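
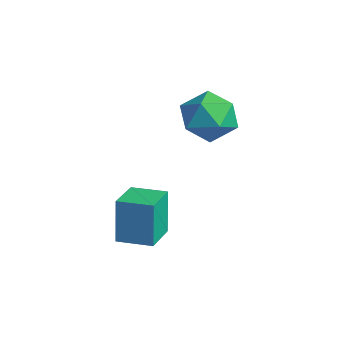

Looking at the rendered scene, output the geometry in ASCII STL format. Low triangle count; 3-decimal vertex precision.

solid 
facet normal -0.661 0.728 -0.181
outer loop
vertex -1.71 -2.602 -3.108
vertex -0.853 -1.808 -3.047
vertex -1.454 -2.758 -4.67
endloop
endfacet
facet normal -0.733 -0.679 -0.052
outer loop
vertex -0.587 -3.712 -4.433
vertex -1.71 -2.602 -3.108
vertex -1.454 -2.758 -4.67
endloop
endfacet
facet normal -0.661 0.728 -0.181
outer loop
vertex -1.454 -2.758 -4.67
vertex -0.853 -1.808 -3.047
vertex -0.597 -1.964 -4.609
endloop
endfacet
facet normal 0.161 -0.098 -0.982
outer loop
vertex -0.597 -1.964 -4.609
vertex -0.587 -3.712 -4.433
vertex -1.454 -2.758 -4.67
endloop
endfacet
facet normal -0.161 0.098 0.982
outer loop
vertex -1.71 -2.602 -3.108
vertex 0.014 -2.762 -2.81
vertex -0.853 -1.808 -3.047
endloop
endfacet
facet normal -0.733 -0.679 -0.052
outer loop
vertex -0.843 -3.556 -2.871
vertex -1.71 -2.602 -3.108
vertex -0.587 -3.712 -4.433
endloop
endfacet
facet normal -0.161 0.098 0.982
outer loop
vertex -0.843 -3.556 -2.871
vertex 0.014 -2.762 -2.81
vertex -1.71 -2.602 -3.108
endloop
endfacet
facet normal 0.733 0.679 0.052
outer loop
vertex -0.853 -1.808 -3.047
vertex 0.014 -2.762 -2.81
vertex -0.597 -1.964 -4.609
endloop
endfacet
facet normal 0.161 -0.098 -0.982
outer loop
vertex 0.27 -2.918 -4.372
vertex -0.587 -3.712 -4.433
vertex -0.597 -1.964 -4.609
endloop
endfacet
facet normal 0.733 0.679 0.052
outer loop
vertex -0.597 -1.964 -4.609
vertex 0.014 -2.762 -2.81
vertex 0.27 -2.918 -4.372
endloop
endfacet
facet normal 0.661 -0.728 0.181
outer loop
vertex 0.27 -2.918 -4.372
vertex -0.843 -3.556 -2.871
vertex -0.587 -3.712 -4.433
endloop
endfacet
facet normal 0.661 -0.728 0.181
outer loop
vertex 0.014 -2.762 -2.81
vertex -0.843 -3.556 -2.871
vertex 0.27 -2.918 -4.372
endloop
endfacet
facet normal -0.892 -0.104 0.440
outer loop
vertex -3.205 0.569 -1.324
vertex -2.871 -0.281 -0.847
vertex -2.757 0.64 -0.399
endloop
endfacet
facet normal -0.747 0.585 0.317
outer loop
vertex -3.205 0.569 -1.324
vertex -2.757 0.64 -0.399
vertex -2.532 1.326 -1.135
endloop
endfacet
facet normal -0.641 0.665 -0.384
outer loop
vertex -3.205 0.569 -1.324
vertex -2.532 1.326 -1.135
vertex -2.508 0.829 -2.037
endloop
endfacet
facet normal -0.720 0.028 -0.694
outer loop
vertex -3.205 0.569 -1.324
vertex -2.508 0.829 -2.037
vertex -2.718 -0.164 -1.859
endloop
endfacet
facet normal -0.875 -0.447 -0.184
outer loop
vertex -3.205 0.569 -1.324
vertex -2.718 -0.164 -1.859
vertex -2.871 -0.281 -0.847
endloop
endfacet
facet normal -0.137 0.745 0.653
outer loop
vertex -2.532 1.326 -1.135
vertex -2.757 0.64 -0.399
vertex -1.782 0.944 -0.541
endloop
endfacet
facet normal -0.372 -0.368 0.852
outer loop
vertex -2.757 0.64 -0.399
vertex -2.871 -0.281 -0.847
vertex -1.992 -0.049 -0.363
endloop
endfacet
facet normal -0.345 -0.925 -0.159
outer loop
vertex -2.871 -0.281 -0.847
vertex -2.718 -0.164 -1.859
vertex -1.968 -0.546 -1.265
endloop
endfacet
facet normal -0.094 -0.156 -0.983
outer loop
vertex -2.718 -0.164 -1.859
vertex -2.508 0.829 -2.037
vertex -1.743 0.14 -2.001
endloop
endfacet
facet normal 0.034 0.876 -0.482
outer loop
vertex -2.508 0.829 -2.037
vertex -2.532 1.326 -1.135
vertex -1.629 1.061 -1.553
endloop
endfacet
facet normal 0.720 -0.028 0.694
outer loop
vertex -1.295 0.211 -1.076
vertex -1.782 0.944 -0.541
vertex -1.992 -0.049 -0.363
endloop
endfacet
facet normal 0.641 -0.665 0.384
outer loop
vertex -1.295 0.211 -1.076
vertex -1.992 -0.049 -0.363
vertex -1.968 -0.546 -1.265
endloop
endfacet
facet normal 0.747 -0.585 -0.317
outer loop
vertex -1.295 0.211 -1.076
vertex -1.968 -0.546 -1.265
vertex -1.743 0.14 -2.001
endloop
endfacet
facet normal 0.892 0.104 -0.440
outer loop
vertex -1.295 0.211 -1.076
vertex -1.743 0.14 -2.001
vertex -1.629 1.061 -1.553
endloop
endfacet
facet normal 0.875 0.447 0.184
outer loop
vertex -1.295 0.211 -1.076
vertex -1.629 1.061 -1.553
vertex -1.782 0.944 -0.541
endloop
endfacet
facet normal 0.094 0.156 0.983
outer loop
vertex -1.992 -0.049 -0.363
vertex -1.782 0.944 -0.541
vertex -2.757 0.64 -0.399
endloop
endfacet
facet normal -0.034 -0.876 0.482
outer loop
vertex -1.968 -0.546 -1.265
vertex -1.992 -0.049 -0.363
vertex -2.871 -0.281 -0.847
endloop
endfacet
facet normal 0.137 -0.745 -0.653
outer loop
vertex -1.743 0.14 -2.001
vertex -1.968 -0.546 -1.265
vertex -2.718 -0.164 -1.859
endloop
endfacet
facet normal 0.372 0.368 -0.852
outer loop
vertex -1.629 1.061 -1.553
vertex -1.743 0.14 -2.001
vertex -2.508 0.829 -2.037
endloop
endfacet
facet normal 0.345 0.925 0.159
outer loop
vertex -1.782 0.944 -0.541
vertex -1.629 1.061 -1.553
vertex -2.532 1.326 -1.135
endloop
endfacet

endsolid


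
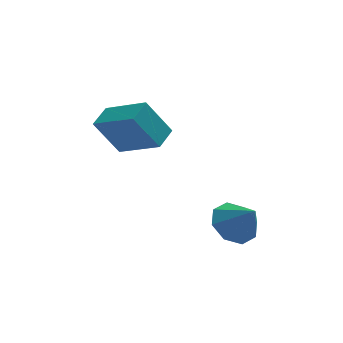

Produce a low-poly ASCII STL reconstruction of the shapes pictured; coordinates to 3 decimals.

solid 
facet normal -0.396 0.523 -0.755
outer loop
vertex -0.951 -0.948 -1.048
vertex -1.402 -1.557 -1.233
vertex -1.477 -0.938 -0.765
endloop
endfacet
facet normal 0.433 0.434 0.790
outer loop
vertex -0.951 -0.948 -1.048
vertex -1.477 -0.938 -0.765
vertex -0.958 -2.143 -0.387
endloop
endfacet
facet normal -0.395 0.523 -0.755
outer loop
vertex -1.477 -0.938 -0.765
vertex -1.402 -1.557 -1.233
vertex -1.959 -1.29 -0.757
endloop
endfacet
facet normal -0.155 0.234 0.960
outer loop
vertex -1.477 -0.938 -0.765
vertex -1.959 -1.29 -0.757
vertex -0.958 -2.143 -0.387
endloop
endfacet
facet normal -0.396 0.521 -0.756
outer loop
vertex -1.959 -1.29 -0.757
vertex -1.402 -1.557 -1.233
vertex -2.114 -1.799 -1.027
endloop
endfacet
facet normal -0.526 -0.268 0.807
outer loop
vertex -1.959 -1.29 -0.757
vertex -2.114 -1.799 -1.027
vertex -0.958 -2.143 -0.387
endloop
endfacet
facet normal -0.396 0.521 -0.756
outer loop
vertex -2.114 -1.799 -1.027
vertex -1.402 -1.557 -1.233
vertex -1.852 -2.167 -1.418
endloop
endfacet
facet normal -0.465 -0.779 0.421
outer loop
vertex -2.114 -1.799 -1.027
vertex -1.852 -2.167 -1.418
vertex -0.958 -2.143 -0.387
endloop
endfacet
facet normal -0.397 0.522 -0.755
outer loop
vertex -1.852 -2.167 -1.418
vertex -1.402 -1.557 -1.233
vertex -1.326 -2.177 -1.701
endloop
endfacet
facet normal -0.004 -1.000 0.027
outer loop
vertex -1.852 -2.167 -1.418
vertex -1.326 -2.177 -1.701
vertex -0.958 -2.143 -0.387
endloop
endfacet
facet normal -0.396 0.522 -0.756
outer loop
vertex -1.326 -2.177 -1.701
vertex -1.402 -1.557 -1.233
vertex -0.845 -1.824 -1.709
endloop
endfacet
facet normal 0.584 -0.799 -0.143
outer loop
vertex -1.326 -2.177 -1.701
vertex -0.845 -1.824 -1.709
vertex -0.958 -2.143 -0.387
endloop
endfacet
facet normal -0.396 0.522 -0.756
outer loop
vertex -0.845 -1.824 -1.709
vertex -1.402 -1.557 -1.233
vertex -0.689 -1.315 -1.439
endloop
endfacet
facet normal 0.955 -0.298 0.010
outer loop
vertex -0.845 -1.824 -1.709
vertex -0.689 -1.315 -1.439
vertex -0.958 -2.143 -0.387
endloop
endfacet
facet normal -0.396 0.522 -0.755
outer loop
vertex -0.689 -1.315 -1.439
vertex -1.402 -1.557 -1.233
vertex -0.951 -0.948 -1.048
endloop
endfacet
facet normal 0.892 0.214 0.397
outer loop
vertex -0.689 -1.315 -1.439
vertex -0.951 -0.948 -1.048
vertex -0.958 -2.143 -0.387
endloop
endfacet
facet normal -0.524 0.092 0.847
outer loop
vertex -3.586 0.127 3.014
vertex -4.553 1.142 2.306
vertex -4.069 -0.494 2.783
endloop
endfacet
facet normal 0.615 -0.646 0.451
outer loop
vertex -3.347 -0.622 1.614
vertex -3.586 0.127 3.014
vertex -4.069 -0.494 2.783
endloop
endfacet
facet normal -0.523 0.093 0.848
outer loop
vertex -4.069 -0.494 2.783
vertex -4.553 1.142 2.306
vertex -5.036 0.521 2.076
endloop
endfacet
facet normal -0.589 -0.757 -0.281
outer loop
vertex -5.036 0.521 2.076
vertex -3.347 -0.622 1.614
vertex -4.069 -0.494 2.783
endloop
endfacet
facet normal 0.589 0.757 0.281
outer loop
vertex -3.586 0.127 3.014
vertex -3.831 1.014 1.137
vertex -4.553 1.142 2.306
endloop
endfacet
facet normal 0.616 -0.646 0.451
outer loop
vertex -2.864 -0.001 1.844
vertex -3.586 0.127 3.014
vertex -3.347 -0.622 1.614
endloop
endfacet
facet normal 0.590 0.757 0.281
outer loop
vertex -2.864 -0.001 1.844
vertex -3.831 1.014 1.137
vertex -3.586 0.127 3.014
endloop
endfacet
facet normal -0.616 0.646 -0.451
outer loop
vertex -4.553 1.142 2.306
vertex -3.831 1.014 1.137
vertex -5.036 0.521 2.076
endloop
endfacet
facet normal -0.589 -0.757 -0.281
outer loop
vertex -4.314 0.393 0.906
vertex -3.347 -0.622 1.614
vertex -5.036 0.521 2.076
endloop
endfacet
facet normal -0.616 0.646 -0.451
outer loop
vertex -5.036 0.521 2.076
vertex -3.831 1.014 1.137
vertex -4.314 0.393 0.906
endloop
endfacet
facet normal 0.523 -0.093 -0.847
outer loop
vertex -4.314 0.393 0.906
vertex -2.864 -0.001 1.844
vertex -3.347 -0.622 1.614
endloop
endfacet
facet normal 0.523 -0.092 -0.847
outer loop
vertex -3.831 1.014 1.137
vertex -2.864 -0.001 1.844
vertex -4.314 0.393 0.906
endloop
endfacet

endsolid


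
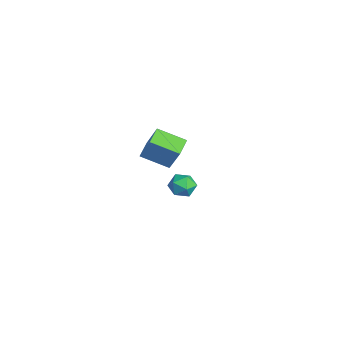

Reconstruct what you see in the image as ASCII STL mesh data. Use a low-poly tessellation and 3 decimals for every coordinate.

solid 
facet normal -0.786 0.554 0.275
outer loop
vertex -3.534 -2.561 -1.011
vertex -2.89 -1.361 -1.591
vertex -4.22 -2.855 -2.38
endloop
endfacet
facet normal -0.435 -0.810 0.392
outer loop
vertex -3.45 -3.399 -2.649
vertex -3.534 -2.561 -1.011
vertex -4.22 -2.855 -2.38
endloop
endfacet
facet normal -0.786 0.554 0.274
outer loop
vertex -4.22 -2.855 -2.38
vertex -2.89 -1.361 -1.591
vertex -3.576 -1.655 -2.961
endloop
endfacet
facet normal -0.440 -0.189 -0.878
outer loop
vertex -3.576 -1.655 -2.961
vertex -3.45 -3.399 -2.649
vertex -4.22 -2.855 -2.38
endloop
endfacet
facet normal 0.440 0.188 0.878
outer loop
vertex -3.534 -2.561 -1.011
vertex -2.12 -1.905 -1.86
vertex -2.89 -1.361 -1.591
endloop
endfacet
facet normal -0.436 -0.810 0.392
outer loop
vertex -2.764 -3.105 -1.279
vertex -3.534 -2.561 -1.011
vertex -3.45 -3.399 -2.649
endloop
endfacet
facet normal 0.439 0.189 0.878
outer loop
vertex -2.764 -3.105 -1.279
vertex -2.12 -1.905 -1.86
vertex -3.534 -2.561 -1.011
endloop
endfacet
facet normal 0.436 0.810 -0.392
outer loop
vertex -2.89 -1.361 -1.591
vertex -2.12 -1.905 -1.86
vertex -3.576 -1.655 -2.961
endloop
endfacet
facet normal -0.439 -0.189 -0.878
outer loop
vertex -2.806 -2.199 -3.229
vertex -3.45 -3.399 -2.649
vertex -3.576 -1.655 -2.961
endloop
endfacet
facet normal 0.436 0.810 -0.392
outer loop
vertex -3.576 -1.655 -2.961
vertex -2.12 -1.905 -1.86
vertex -2.806 -2.199 -3.229
endloop
endfacet
facet normal 0.786 -0.554 -0.274
outer loop
vertex -2.806 -2.199 -3.229
vertex -2.764 -3.105 -1.279
vertex -3.45 -3.399 -2.649
endloop
endfacet
facet normal 0.786 -0.555 -0.275
outer loop
vertex -2.12 -1.905 -1.86
vertex -2.764 -3.105 -1.279
vertex -2.806 -2.199 -3.229
endloop
endfacet
facet normal 0.010 0.793 0.609
outer loop
vertex 2.694 -2.553 -0.34
vertex 2.062 -2.669 -0.179
vertex 2.549 -2.946 0.174
endloop
endfacet
facet normal 0.658 0.497 0.566
outer loop
vertex 2.694 -2.553 -0.34
vertex 2.549 -2.946 0.174
vertex 3.035 -3.113 -0.245
endloop
endfacet
facet normal 0.857 0.501 -0.120
outer loop
vertex 2.694 -2.553 -0.34
vertex 3.035 -3.113 -0.245
vertex 2.848 -2.94 -0.856
endloop
endfacet
facet normal 0.332 0.800 -0.501
outer loop
vertex 2.694 -2.553 -0.34
vertex 2.848 -2.94 -0.856
vertex 2.246 -2.665 -0.816
endloop
endfacet
facet normal -0.192 0.980 -0.049
outer loop
vertex 2.694 -2.553 -0.34
vertex 2.246 -2.665 -0.816
vertex 2.062 -2.669 -0.179
endloop
endfacet
facet normal 0.606 -0.181 0.775
outer loop
vertex 3.035 -3.113 -0.245
vertex 2.549 -2.946 0.174
vertex 2.614 -3.575 -0.024
endloop
endfacet
facet normal -0.444 0.296 0.845
outer loop
vertex 2.549 -2.946 0.174
vertex 2.062 -2.669 -0.179
vertex 2.012 -3.3 0.016
endloop
endfacet
facet normal -0.771 0.598 -0.219
outer loop
vertex 2.062 -2.669 -0.179
vertex 2.246 -2.665 -0.816
vertex 1.825 -3.127 -0.595
endloop
endfacet
facet normal 0.077 0.307 -0.949
outer loop
vertex 2.246 -2.665 -0.816
vertex 2.848 -2.94 -0.856
vertex 2.311 -3.294 -1.014
endloop
endfacet
facet normal 0.926 -0.176 -0.333
outer loop
vertex 2.848 -2.94 -0.856
vertex 3.035 -3.113 -0.245
vertex 2.798 -3.571 -0.661
endloop
endfacet
facet normal -0.332 -0.800 0.501
outer loop
vertex 2.166 -3.687 -0.5
vertex 2.614 -3.575 -0.024
vertex 2.012 -3.3 0.016
endloop
endfacet
facet normal -0.857 -0.501 0.120
outer loop
vertex 2.166 -3.687 -0.5
vertex 2.012 -3.3 0.016
vertex 1.825 -3.127 -0.595
endloop
endfacet
facet normal -0.658 -0.497 -0.566
outer loop
vertex 2.166 -3.687 -0.5
vertex 1.825 -3.127 -0.595
vertex 2.311 -3.294 -1.014
endloop
endfacet
facet normal -0.010 -0.793 -0.609
outer loop
vertex 2.166 -3.687 -0.5
vertex 2.311 -3.294 -1.014
vertex 2.798 -3.571 -0.661
endloop
endfacet
facet normal 0.192 -0.980 0.049
outer loop
vertex 2.166 -3.687 -0.5
vertex 2.798 -3.571 -0.661
vertex 2.614 -3.575 -0.024
endloop
endfacet
facet normal -0.077 -0.307 0.949
outer loop
vertex 2.012 -3.3 0.016
vertex 2.614 -3.575 -0.024
vertex 2.549 -2.946 0.174
endloop
endfacet
facet normal -0.926 0.176 0.333
outer loop
vertex 1.825 -3.127 -0.595
vertex 2.012 -3.3 0.016
vertex 2.062 -2.669 -0.179
endloop
endfacet
facet normal -0.606 0.181 -0.775
outer loop
vertex 2.311 -3.294 -1.014
vertex 1.825 -3.127 -0.595
vertex 2.246 -2.665 -0.816
endloop
endfacet
facet normal 0.444 -0.296 -0.845
outer loop
vertex 2.798 -3.571 -0.661
vertex 2.311 -3.294 -1.014
vertex 2.848 -2.94 -0.856
endloop
endfacet
facet normal 0.771 -0.598 0.219
outer loop
vertex 2.614 -3.575 -0.024
vertex 2.798 -3.571 -0.661
vertex 3.035 -3.113 -0.245
endloop
endfacet

endsolid


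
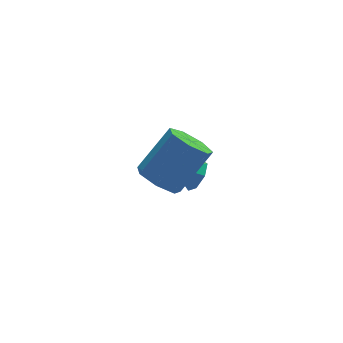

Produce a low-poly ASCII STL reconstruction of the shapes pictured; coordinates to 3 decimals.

solid 
facet normal 0.789 -0.322 -0.523
outer loop
vertex 4.786 1.099 -2.414
vertex 4.336 0.57 -2.768
vertex 4.489 1.303 -2.988
endloop
endfacet
facet normal -0.034 0.936 0.350
outer loop
vertex 4.786 1.099 -2.414
vertex 4.489 1.303 -2.988
vertex 3.404 0.95 -2.152
endloop
endfacet
facet normal 0.790 -0.322 -0.522
outer loop
vertex 4.489 1.303 -2.988
vertex 4.336 0.57 -2.768
vertex 4.077 0.954 -3.396
endloop
endfacet
facet normal -0.469 0.847 -0.251
outer loop
vertex 4.489 1.303 -2.988
vertex 4.077 0.954 -3.396
vertex 3.404 0.95 -2.152
endloop
endfacet
facet normal 0.789 -0.322 -0.523
outer loop
vertex 4.077 0.954 -3.396
vertex 4.336 0.57 -2.768
vertex 3.859 0.316 -3.332
endloop
endfacet
facet normal -0.853 0.245 -0.461
outer loop
vertex 4.077 0.954 -3.396
vertex 3.859 0.316 -3.332
vertex 3.404 0.95 -2.152
endloop
endfacet
facet normal 0.789 -0.322 -0.523
outer loop
vertex 3.859 0.316 -3.332
vertex 4.336 0.57 -2.768
vertex 4.001 -0.13 -2.843
endloop
endfacet
facet normal -0.900 -0.420 -0.121
outer loop
vertex 3.859 0.316 -3.332
vertex 4.001 -0.13 -2.843
vertex 3.404 0.95 -2.152
endloop
endfacet
facet normal 0.790 -0.322 -0.522
outer loop
vertex 4.001 -0.13 -2.843
vertex 4.336 0.57 -2.768
vertex 4.394 -0.05 -2.298
endloop
endfacet
facet normal -0.574 -0.642 0.508
outer loop
vertex 4.001 -0.13 -2.843
vertex 4.394 -0.05 -2.298
vertex 3.404 0.95 -2.152
endloop
endfacet
facet normal 0.789 -0.323 -0.523
outer loop
vertex 4.394 -0.05 -2.298
vertex 4.336 0.57 -2.768
vertex 4.744 0.498 -2.108
endloop
endfacet
facet normal -0.118 -0.257 0.959
outer loop
vertex 4.394 -0.05 -2.298
vertex 4.744 0.498 -2.108
vertex 3.404 0.95 -2.152
endloop
endfacet
facet normal 0.789 -0.321 -0.523
outer loop
vertex 4.744 0.498 -2.108
vertex 4.336 0.57 -2.768
vertex 4.786 1.099 -2.414
endloop
endfacet
facet normal 0.121 0.444 0.888
outer loop
vertex 4.744 0.498 -2.108
vertex 4.786 1.099 -2.414
vertex 3.404 0.95 -2.152
endloop
endfacet
facet normal -0.655 -0.123 -0.746
outer loop
vertex 2.028 -2.199 0.029
vertex 1.403 -2.612 0.646
vertex 1.493 -1.675 0.412
endloop
endfacet
facet normal 0.409 0.772 -0.486
outer loop
vertex 2.028 -2.199 0.029
vertex 1.493 -1.675 0.412
vertex 3.422 -1.936 1.618
endloop
endfacet
facet normal 0.409 0.771 -0.487
outer loop
vertex 3.422 -1.936 1.618
vertex 1.493 -1.675 0.412
vertex 2.887 -1.411 2.0
endloop
endfacet
facet normal 0.654 0.124 0.746
outer loop
vertex 3.422 -1.936 1.618
vertex 2.887 -1.411 2.0
vertex 2.797 -2.348 2.234
endloop
endfacet
facet normal -0.654 -0.124 -0.746
outer loop
vertex 1.493 -1.675 0.412
vertex 1.403 -2.612 0.646
vertex 0.89 -1.855 0.97
endloop
endfacet
facet normal -0.242 0.969 0.051
outer loop
vertex 1.493 -1.675 0.412
vertex 0.89 -1.855 0.97
vertex 2.887 -1.411 2.0
endloop
endfacet
facet normal -0.242 0.969 0.052
outer loop
vertex 2.887 -1.411 2.0
vertex 0.89 -1.855 0.97
vertex 2.284 -1.592 2.559
endloop
endfacet
facet normal 0.654 0.123 0.746
outer loop
vertex 2.887 -1.411 2.0
vertex 2.284 -1.592 2.559
vertex 2.797 -2.348 2.234
endloop
endfacet
facet normal -0.654 -0.124 -0.746
outer loop
vertex 0.89 -1.855 0.97
vertex 1.403 -2.612 0.646
vertex 0.673 -2.606 1.285
endloop
endfacet
facet normal -0.711 0.437 0.551
outer loop
vertex 0.89 -1.855 0.97
vertex 0.673 -2.606 1.285
vertex 2.284 -1.592 2.559
endloop
endfacet
facet normal -0.711 0.437 0.551
outer loop
vertex 2.284 -1.592 2.559
vertex 0.673 -2.606 1.285
vertex 2.067 -2.342 2.874
endloop
endfacet
facet normal 0.655 0.124 0.746
outer loop
vertex 2.284 -1.592 2.559
vertex 2.067 -2.342 2.874
vertex 2.797 -2.348 2.234
endloop
endfacet
facet normal -0.654 -0.124 -0.746
outer loop
vertex 0.673 -2.606 1.285
vertex 1.403 -2.612 0.646
vertex 1.006 -3.36 1.118
endloop
endfacet
facet normal -0.644 -0.425 0.636
outer loop
vertex 0.673 -2.606 1.285
vertex 1.006 -3.36 1.118
vertex 2.067 -2.342 2.874
endloop
endfacet
facet normal -0.644 -0.425 0.636
outer loop
vertex 2.067 -2.342 2.874
vertex 1.006 -3.36 1.118
vertex 2.4 -3.097 2.707
endloop
endfacet
facet normal 0.655 0.124 0.746
outer loop
vertex 2.067 -2.342 2.874
vertex 2.4 -3.097 2.707
vertex 2.797 -2.348 2.234
endloop
endfacet
facet normal -0.655 -0.123 -0.746
outer loop
vertex 1.006 -3.36 1.118
vertex 1.403 -2.612 0.646
vertex 1.638 -3.551 0.595
endloop
endfacet
facet normal -0.092 -0.966 0.241
outer loop
vertex 1.006 -3.36 1.118
vertex 1.638 -3.551 0.595
vertex 2.4 -3.097 2.707
endloop
endfacet
facet normal -0.092 -0.966 0.241
outer loop
vertex 2.4 -3.097 2.707
vertex 1.638 -3.551 0.595
vertex 3.032 -3.288 2.184
endloop
endfacet
facet normal 0.655 0.124 0.746
outer loop
vertex 2.4 -3.097 2.707
vertex 3.032 -3.288 2.184
vertex 2.797 -2.348 2.234
endloop
endfacet
facet normal -0.654 -0.123 -0.746
outer loop
vertex 1.638 -3.551 0.595
vertex 1.403 -2.612 0.646
vertex 2.093 -3.035 0.111
endloop
endfacet
facet normal 0.529 -0.780 -0.335
outer loop
vertex 1.638 -3.551 0.595
vertex 2.093 -3.035 0.111
vertex 3.032 -3.288 2.184
endloop
endfacet
facet normal 0.529 -0.780 -0.335
outer loop
vertex 3.032 -3.288 2.184
vertex 2.093 -3.035 0.111
vertex 3.487 -2.771 1.699
endloop
endfacet
facet normal 0.654 0.124 0.746
outer loop
vertex 3.032 -3.288 2.184
vertex 3.487 -2.771 1.699
vertex 2.797 -2.348 2.234
endloop
endfacet
facet normal -0.654 -0.124 -0.746
outer loop
vertex 2.093 -3.035 0.111
vertex 1.403 -2.612 0.646
vertex 2.028 -2.199 0.029
endloop
endfacet
facet normal 0.752 -0.006 -0.659
outer loop
vertex 2.093 -3.035 0.111
vertex 2.028 -2.199 0.029
vertex 3.487 -2.771 1.699
endloop
endfacet
facet normal 0.752 -0.005 -0.659
outer loop
vertex 3.487 -2.771 1.699
vertex 2.028 -2.199 0.029
vertex 3.422 -1.936 1.618
endloop
endfacet
facet normal 0.654 0.123 0.746
outer loop
vertex 3.487 -2.771 1.699
vertex 3.422 -1.936 1.618
vertex 2.797 -2.348 2.234
endloop
endfacet

endsolid


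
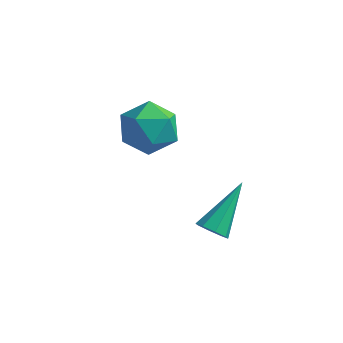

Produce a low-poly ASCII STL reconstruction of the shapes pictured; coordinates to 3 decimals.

solid 
facet normal -0.168 -0.786 -0.595
outer loop
vertex 1.591 -3.774 0.856
vertex 1.408 -4.081 1.313
vertex 1.154 -3.733 0.925
endloop
endfacet
facet normal -0.022 0.791 -0.611
outer loop
vertex 1.591 -3.774 0.856
vertex 1.154 -3.733 0.925
vertex 1.752 -2.479 2.527
endloop
endfacet
facet normal -0.168 -0.786 -0.595
outer loop
vertex 1.154 -3.733 0.925
vertex 1.408 -4.081 1.313
vertex 0.867 -3.896 1.221
endloop
endfacet
facet normal -0.676 0.681 -0.281
outer loop
vertex 1.154 -3.733 0.925
vertex 0.867 -3.896 1.221
vertex 1.752 -2.479 2.527
endloop
endfacet
facet normal -0.168 -0.786 -0.595
outer loop
vertex 0.867 -3.896 1.221
vertex 1.408 -4.081 1.313
vertex 0.896 -4.167 1.571
endloop
endfacet
facet normal -0.908 0.291 0.300
outer loop
vertex 0.867 -3.896 1.221
vertex 0.896 -4.167 1.571
vertex 1.752 -2.479 2.527
endloop
endfacet
facet normal -0.168 -0.786 -0.595
outer loop
vertex 0.896 -4.167 1.571
vertex 1.408 -4.081 1.313
vertex 1.226 -4.388 1.77
endloop
endfacet
facet normal -0.584 -0.155 0.797
outer loop
vertex 0.896 -4.167 1.571
vertex 1.226 -4.388 1.77
vertex 1.752 -2.479 2.527
endloop
endfacet
facet normal -0.170 -0.785 -0.595
outer loop
vertex 1.226 -4.388 1.77
vertex 1.408 -4.081 1.313
vertex 1.662 -4.43 1.701
endloop
endfacet
facet normal 0.107 -0.392 0.914
outer loop
vertex 1.226 -4.388 1.77
vertex 1.662 -4.43 1.701
vertex 1.752 -2.479 2.527
endloop
endfacet
facet normal -0.168 -0.785 -0.596
outer loop
vertex 1.662 -4.43 1.701
vertex 1.408 -4.081 1.313
vertex 1.95 -4.267 1.405
endloop
endfacet
facet normal 0.761 -0.283 0.584
outer loop
vertex 1.662 -4.43 1.701
vertex 1.95 -4.267 1.405
vertex 1.752 -2.479 2.527
endloop
endfacet
facet normal -0.168 -0.785 -0.596
outer loop
vertex 1.95 -4.267 1.405
vertex 1.408 -4.081 1.313
vertex 1.921 -3.995 1.055
endloop
endfacet
facet normal 0.994 0.109 0.002
outer loop
vertex 1.95 -4.267 1.405
vertex 1.921 -3.995 1.055
vertex 1.752 -2.479 2.527
endloop
endfacet
facet normal -0.168 -0.786 -0.595
outer loop
vertex 1.921 -3.995 1.055
vertex 1.408 -4.081 1.313
vertex 1.591 -3.774 0.856
endloop
endfacet
facet normal 0.669 0.555 -0.494
outer loop
vertex 1.921 -3.995 1.055
vertex 1.591 -3.774 0.856
vertex 1.752 -2.479 2.527
endloop
endfacet
facet normal -0.689 -0.603 0.402
outer loop
vertex -3.445 -0.436 2.408
vertex -2.962 -1.328 1.898
vertex -2.627 -1.018 2.938
endloop
endfacet
facet normal -0.564 -0.042 0.825
outer loop
vertex -3.445 -0.436 2.408
vertex -2.627 -1.018 2.938
vertex -2.64 0.116 2.987
endloop
endfacet
facet normal -0.702 0.550 0.452
outer loop
vertex -3.445 -0.436 2.408
vertex -2.64 0.116 2.987
vertex -2.983 0.507 1.978
endloop
endfacet
facet normal -0.913 0.355 -0.201
outer loop
vertex -3.445 -0.436 2.408
vertex -2.983 0.507 1.978
vertex -3.182 -0.385 1.305
endloop
endfacet
facet normal -0.905 -0.357 -0.232
outer loop
vertex -3.445 -0.436 2.408
vertex -3.182 -0.385 1.305
vertex -2.962 -1.328 1.898
endloop
endfacet
facet normal 0.130 -0.041 0.991
outer loop
vertex -2.64 0.116 2.987
vertex -2.627 -1.018 2.938
vertex -1.658 -0.435 2.835
endloop
endfacet
facet normal -0.072 -0.949 0.306
outer loop
vertex -2.627 -1.018 2.938
vertex -2.962 -1.328 1.898
vertex -1.857 -1.327 2.162
endloop
endfacet
facet normal -0.421 -0.551 -0.720
outer loop
vertex -2.962 -1.328 1.898
vertex -3.182 -0.385 1.305
vertex -2.2 -0.936 1.153
endloop
endfacet
facet normal -0.434 0.602 -0.670
outer loop
vertex -3.182 -0.385 1.305
vertex -2.983 0.507 1.978
vertex -2.213 0.198 1.202
endloop
endfacet
facet normal -0.093 0.917 0.387
outer loop
vertex -2.983 0.507 1.978
vertex -2.64 0.116 2.987
vertex -1.878 0.508 2.242
endloop
endfacet
facet normal 0.913 -0.355 0.201
outer loop
vertex -1.395 -0.384 1.732
vertex -1.658 -0.435 2.835
vertex -1.857 -1.327 2.162
endloop
endfacet
facet normal 0.702 -0.550 -0.452
outer loop
vertex -1.395 -0.384 1.732
vertex -1.857 -1.327 2.162
vertex -2.2 -0.936 1.153
endloop
endfacet
facet normal 0.564 0.042 -0.825
outer loop
vertex -1.395 -0.384 1.732
vertex -2.2 -0.936 1.153
vertex -2.213 0.198 1.202
endloop
endfacet
facet normal 0.689 0.603 -0.402
outer loop
vertex -1.395 -0.384 1.732
vertex -2.213 0.198 1.202
vertex -1.878 0.508 2.242
endloop
endfacet
facet normal 0.905 0.357 0.232
outer loop
vertex -1.395 -0.384 1.732
vertex -1.878 0.508 2.242
vertex -1.658 -0.435 2.835
endloop
endfacet
facet normal 0.434 -0.602 0.670
outer loop
vertex -1.857 -1.327 2.162
vertex -1.658 -0.435 2.835
vertex -2.627 -1.018 2.938
endloop
endfacet
facet normal 0.093 -0.917 -0.387
outer loop
vertex -2.2 -0.936 1.153
vertex -1.857 -1.327 2.162
vertex -2.962 -1.328 1.898
endloop
endfacet
facet normal -0.130 0.041 -0.991
outer loop
vertex -2.213 0.198 1.202
vertex -2.2 -0.936 1.153
vertex -3.182 -0.385 1.305
endloop
endfacet
facet normal 0.072 0.949 -0.306
outer loop
vertex -1.878 0.508 2.242
vertex -2.213 0.198 1.202
vertex -2.983 0.507 1.978
endloop
endfacet
facet normal 0.421 0.551 0.720
outer loop
vertex -1.658 -0.435 2.835
vertex -1.878 0.508 2.242
vertex -2.64 0.116 2.987
endloop
endfacet

endsolid


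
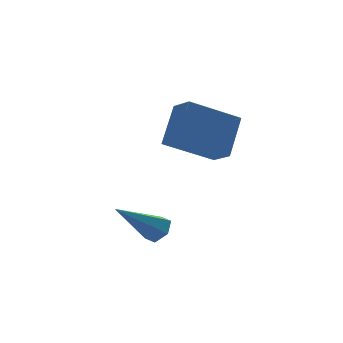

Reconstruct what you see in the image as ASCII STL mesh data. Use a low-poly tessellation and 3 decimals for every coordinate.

solid 
facet normal 0.769 0.130 -0.626
outer loop
vertex -0.566 -2.518 1.339
vertex -0.911 -2.329 0.955
vertex -0.679 -1.98 1.312
endloop
endfacet
facet normal 0.397 0.129 0.909
outer loop
vertex -0.566 -2.518 1.339
vertex -0.679 -1.98 1.312
vertex -2.349 -2.571 2.125
endloop
endfacet
facet normal 0.769 0.129 -0.626
outer loop
vertex -0.679 -1.98 1.312
vertex -0.911 -2.329 0.955
vertex -1.024 -1.791 0.927
endloop
endfacet
facet normal -0.070 0.869 0.489
outer loop
vertex -0.679 -1.98 1.312
vertex -1.024 -1.791 0.927
vertex -2.349 -2.571 2.125
endloop
endfacet
facet normal 0.769 0.129 -0.626
outer loop
vertex -1.024 -1.791 0.927
vertex -0.911 -2.329 0.955
vertex -1.256 -2.139 0.57
endloop
endfacet
facet normal -0.655 0.708 -0.264
outer loop
vertex -1.024 -1.791 0.927
vertex -1.256 -2.139 0.57
vertex -2.349 -2.571 2.125
endloop
endfacet
facet normal 0.769 0.129 -0.626
outer loop
vertex -1.256 -2.139 0.57
vertex -0.911 -2.329 0.955
vertex -1.143 -2.677 0.598
endloop
endfacet
facet normal -0.776 -0.194 -0.600
outer loop
vertex -1.256 -2.139 0.57
vertex -1.143 -2.677 0.598
vertex -2.349 -2.571 2.125
endloop
endfacet
facet normal 0.769 0.130 -0.626
outer loop
vertex -1.143 -2.677 0.598
vertex -0.911 -2.329 0.955
vertex -0.798 -2.866 0.982
endloop
endfacet
facet normal -0.310 -0.933 -0.180
outer loop
vertex -1.143 -2.677 0.598
vertex -0.798 -2.866 0.982
vertex -2.349 -2.571 2.125
endloop
endfacet
facet normal 0.769 0.130 -0.626
outer loop
vertex -0.798 -2.866 0.982
vertex -0.911 -2.329 0.955
vertex -0.566 -2.518 1.339
endloop
endfacet
facet normal 0.276 -0.772 0.573
outer loop
vertex -0.798 -2.866 0.982
vertex -0.566 -2.518 1.339
vertex -2.349 -2.571 2.125
endloop
endfacet
facet normal -0.428 -0.478 -0.767
outer loop
vertex 0.363 -0.592 3.917
vertex 0.19 0.293 3.462
vertex 2.076 -0.711 3.036
endloop
endfacet
facet normal 0.171 -0.876 0.450
outer loop
vertex 2.79 0.087 4.318
vertex 0.363 -0.592 3.917
vertex 2.076 -0.711 3.036
endloop
endfacet
facet normal -0.428 -0.478 -0.767
outer loop
vertex 2.076 -0.711 3.036
vertex 0.19 0.293 3.462
vertex 1.904 0.174 2.581
endloop
endfacet
facet normal 0.888 -0.062 -0.456
outer loop
vertex 1.904 0.174 2.581
vertex 2.79 0.087 4.318
vertex 2.076 -0.711 3.036
endloop
endfacet
facet normal -0.888 0.061 0.456
outer loop
vertex 0.363 -0.592 3.917
vertex 0.904 1.091 4.744
vertex 0.19 0.293 3.462
endloop
endfacet
facet normal 0.171 -0.876 0.451
outer loop
vertex 1.076 0.206 5.199
vertex 0.363 -0.592 3.917
vertex 2.79 0.087 4.318
endloop
endfacet
facet normal -0.888 0.062 0.456
outer loop
vertex 1.076 0.206 5.199
vertex 0.904 1.091 4.744
vertex 0.363 -0.592 3.917
endloop
endfacet
facet normal -0.171 0.876 -0.450
outer loop
vertex 0.19 0.293 3.462
vertex 0.904 1.091 4.744
vertex 1.904 0.174 2.581
endloop
endfacet
facet normal 0.888 -0.061 -0.456
outer loop
vertex 2.617 0.972 3.863
vertex 2.79 0.087 4.318
vertex 1.904 0.174 2.581
endloop
endfacet
facet normal -0.171 0.876 -0.450
outer loop
vertex 1.904 0.174 2.581
vertex 0.904 1.091 4.744
vertex 2.617 0.972 3.863
endloop
endfacet
facet normal 0.428 0.478 0.767
outer loop
vertex 2.617 0.972 3.863
vertex 1.076 0.206 5.199
vertex 2.79 0.087 4.318
endloop
endfacet
facet normal 0.428 0.478 0.767
outer loop
vertex 0.904 1.091 4.744
vertex 1.076 0.206 5.199
vertex 2.617 0.972 3.863
endloop
endfacet

endsolid


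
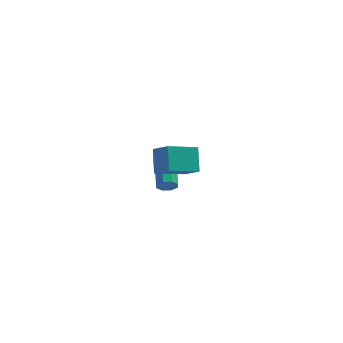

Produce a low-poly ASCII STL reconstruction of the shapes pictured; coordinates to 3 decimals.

solid 
facet normal -0.561 0.559 -0.611
outer loop
vertex -2.259 -3.21 3.565
vertex -1.045 -2.582 3.025
vertex -2.192 -4.063 2.723
endloop
endfacet
facet normal -0.826 -0.427 0.367
outer loop
vertex -1.575 -4.678 3.395
vertex -2.259 -3.21 3.565
vertex -2.192 -4.063 2.723
endloop
endfacet
facet normal -0.561 0.559 -0.610
outer loop
vertex -2.192 -4.063 2.723
vertex -1.045 -2.582 3.025
vertex -0.978 -3.434 2.183
endloop
endfacet
facet normal 0.056 -0.710 -0.702
outer loop
vertex -0.978 -3.434 2.183
vertex -1.575 -4.678 3.395
vertex -2.192 -4.063 2.723
endloop
endfacet
facet normal -0.056 0.711 0.701
outer loop
vertex -2.259 -3.21 3.565
vertex -0.428 -3.197 3.697
vertex -1.045 -2.582 3.025
endloop
endfacet
facet normal -0.826 -0.427 0.367
outer loop
vertex -1.642 -3.826 4.237
vertex -2.259 -3.21 3.565
vertex -1.575 -4.678 3.395
endloop
endfacet
facet normal -0.056 0.710 0.702
outer loop
vertex -1.642 -3.826 4.237
vertex -0.428 -3.197 3.697
vertex -2.259 -3.21 3.565
endloop
endfacet
facet normal 0.826 0.428 -0.367
outer loop
vertex -1.045 -2.582 3.025
vertex -0.428 -3.197 3.697
vertex -0.978 -3.434 2.183
endloop
endfacet
facet normal 0.055 -0.710 -0.702
outer loop
vertex -0.361 -4.05 2.855
vertex -1.575 -4.678 3.395
vertex -0.978 -3.434 2.183
endloop
endfacet
facet normal 0.826 0.427 -0.367
outer loop
vertex -0.978 -3.434 2.183
vertex -0.428 -3.197 3.697
vertex -0.361 -4.05 2.855
endloop
endfacet
facet normal 0.561 -0.559 0.611
outer loop
vertex -0.361 -4.05 2.855
vertex -1.642 -3.826 4.237
vertex -1.575 -4.678 3.395
endloop
endfacet
facet normal 0.561 -0.559 0.611
outer loop
vertex -0.428 -3.197 3.697
vertex -1.642 -3.826 4.237
vertex -0.361 -4.05 2.855
endloop
endfacet
facet normal 0.063 -0.923 -0.379
outer loop
vertex -1.571 0.814 -1.782
vertex -1.787 0.977 -2.215
vertex -1.308 0.939 -2.043
endloop
endfacet
facet normal 0.737 -0.212 0.642
outer loop
vertex -1.571 0.814 -1.782
vertex -1.308 0.939 -2.043
vertex -1.657 2.061 -1.272
endloop
endfacet
facet normal 0.737 -0.212 0.642
outer loop
vertex -1.657 2.061 -1.272
vertex -1.308 0.939 -2.043
vertex -1.394 2.186 -1.533
endloop
endfacet
facet normal -0.064 0.924 0.378
outer loop
vertex -1.657 2.061 -1.272
vertex -1.394 2.186 -1.533
vertex -1.873 2.223 -1.705
endloop
endfacet
facet normal 0.063 -0.923 -0.379
outer loop
vertex -1.308 0.939 -2.043
vertex -1.787 0.977 -2.215
vertex -1.326 1.086 -2.404
endloop
endfacet
facet normal 0.997 0.076 -0.019
outer loop
vertex -1.308 0.939 -2.043
vertex -1.326 1.086 -2.404
vertex -1.394 2.186 -1.533
endloop
endfacet
facet normal 0.997 0.076 -0.019
outer loop
vertex -1.394 2.186 -1.533
vertex -1.326 1.086 -2.404
vertex -1.412 2.333 -1.894
endloop
endfacet
facet normal -0.065 0.923 0.379
outer loop
vertex -1.394 2.186 -1.533
vertex -1.412 2.333 -1.894
vertex -1.873 2.223 -1.705
endloop
endfacet
facet normal 0.064 -0.924 -0.376
outer loop
vertex -1.326 1.086 -2.404
vertex -1.787 0.977 -2.215
vertex -1.614 1.168 -2.655
endloop
endfacet
facet normal 0.673 0.319 -0.667
outer loop
vertex -1.326 1.086 -2.404
vertex -1.614 1.168 -2.655
vertex -1.412 2.333 -1.894
endloop
endfacet
facet normal 0.673 0.319 -0.667
outer loop
vertex -1.412 2.333 -1.894
vertex -1.614 1.168 -2.655
vertex -1.7 2.415 -2.145
endloop
endfacet
facet normal -0.066 0.924 0.377
outer loop
vertex -1.412 2.333 -1.894
vertex -1.7 2.415 -2.145
vertex -1.873 2.223 -1.705
endloop
endfacet
facet normal 0.062 -0.924 -0.377
outer loop
vertex -1.614 1.168 -2.655
vertex -1.787 0.977 -2.215
vertex -2.003 1.139 -2.648
endloop
endfacet
facet normal -0.045 0.376 -0.926
outer loop
vertex -1.614 1.168 -2.655
vertex -2.003 1.139 -2.648
vertex -1.7 2.415 -2.145
endloop
endfacet
facet normal -0.045 0.376 -0.926
outer loop
vertex -1.7 2.415 -2.145
vertex -2.003 1.139 -2.648
vertex -2.089 2.386 -2.138
endloop
endfacet
facet normal -0.062 0.923 0.379
outer loop
vertex -1.7 2.415 -2.145
vertex -2.089 2.386 -2.138
vertex -1.873 2.223 -1.705
endloop
endfacet
facet normal 0.064 -0.924 -0.378
outer loop
vertex -2.003 1.139 -2.648
vertex -1.787 0.977 -2.215
vertex -2.266 1.014 -2.387
endloop
endfacet
facet normal -0.737 0.212 -0.642
outer loop
vertex -2.003 1.139 -2.648
vertex -2.266 1.014 -2.387
vertex -2.089 2.386 -2.138
endloop
endfacet
facet normal -0.737 0.212 -0.642
outer loop
vertex -2.089 2.386 -2.138
vertex -2.266 1.014 -2.387
vertex -2.352 2.261 -1.877
endloop
endfacet
facet normal -0.063 0.923 0.379
outer loop
vertex -2.089 2.386 -2.138
vertex -2.352 2.261 -1.877
vertex -1.873 2.223 -1.705
endloop
endfacet
facet normal 0.065 -0.923 -0.379
outer loop
vertex -2.266 1.014 -2.387
vertex -1.787 0.977 -2.215
vertex -2.248 0.867 -2.026
endloop
endfacet
facet normal -0.997 -0.076 0.019
outer loop
vertex -2.266 1.014 -2.387
vertex -2.248 0.867 -2.026
vertex -2.352 2.261 -1.877
endloop
endfacet
facet normal -0.997 -0.076 0.019
outer loop
vertex -2.352 2.261 -1.877
vertex -2.248 0.867 -2.026
vertex -2.334 2.114 -1.516
endloop
endfacet
facet normal -0.063 0.923 0.379
outer loop
vertex -2.352 2.261 -1.877
vertex -2.334 2.114 -1.516
vertex -1.873 2.223 -1.705
endloop
endfacet
facet normal 0.066 -0.924 -0.377
outer loop
vertex -2.248 0.867 -2.026
vertex -1.787 0.977 -2.215
vertex -1.96 0.785 -1.775
endloop
endfacet
facet normal -0.673 -0.319 0.667
outer loop
vertex -2.248 0.867 -2.026
vertex -1.96 0.785 -1.775
vertex -2.334 2.114 -1.516
endloop
endfacet
facet normal -0.673 -0.319 0.667
outer loop
vertex -2.334 2.114 -1.516
vertex -1.96 0.785 -1.775
vertex -2.046 2.032 -1.265
endloop
endfacet
facet normal -0.064 0.924 0.376
outer loop
vertex -2.334 2.114 -1.516
vertex -2.046 2.032 -1.265
vertex -1.873 2.223 -1.705
endloop
endfacet
facet normal 0.062 -0.923 -0.379
outer loop
vertex -1.96 0.785 -1.775
vertex -1.787 0.977 -2.215
vertex -1.571 0.814 -1.782
endloop
endfacet
facet normal 0.045 -0.376 0.926
outer loop
vertex -1.96 0.785 -1.775
vertex -1.571 0.814 -1.782
vertex -2.046 2.032 -1.265
endloop
endfacet
facet normal 0.045 -0.376 0.926
outer loop
vertex -2.046 2.032 -1.265
vertex -1.571 0.814 -1.782
vertex -1.657 2.061 -1.272
endloop
endfacet
facet normal -0.062 0.924 0.377
outer loop
vertex -2.046 2.032 -1.265
vertex -1.657 2.061 -1.272
vertex -1.873 2.223 -1.705
endloop
endfacet

endsolid


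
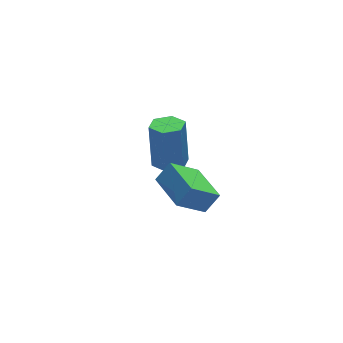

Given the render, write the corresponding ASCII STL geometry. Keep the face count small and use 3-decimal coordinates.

solid 
facet normal -0.647 -0.003 -0.763
outer loop
vertex -2.703 -3.472 1.027
vertex -2.64 -1.814 0.968
vertex -1.576 -3.548 0.071
endloop
endfacet
facet normal -0.038 -0.999 0.035
outer loop
vertex -0.98 -3.546 0.772
vertex -2.703 -3.472 1.027
vertex -1.576 -3.548 0.071
endloop
endfacet
facet normal -0.647 -0.003 -0.763
outer loop
vertex -1.576 -3.548 0.071
vertex -2.64 -1.814 0.968
vertex -1.513 -1.891 0.012
endloop
endfacet
facet normal 0.761 -0.052 -0.647
outer loop
vertex -1.513 -1.891 0.012
vertex -0.98 -3.546 0.772
vertex -1.576 -3.548 0.071
endloop
endfacet
facet normal -0.761 0.052 0.647
outer loop
vertex -2.703 -3.472 1.027
vertex -2.044 -1.812 1.669
vertex -2.64 -1.814 0.968
endloop
endfacet
facet normal -0.038 -0.999 0.036
outer loop
vertex -2.107 -3.469 1.728
vertex -2.703 -3.472 1.027
vertex -0.98 -3.546 0.772
endloop
endfacet
facet normal -0.761 0.052 0.647
outer loop
vertex -2.107 -3.469 1.728
vertex -2.044 -1.812 1.669
vertex -2.703 -3.472 1.027
endloop
endfacet
facet normal 0.038 0.999 -0.035
outer loop
vertex -2.64 -1.814 0.968
vertex -2.044 -1.812 1.669
vertex -1.513 -1.891 0.012
endloop
endfacet
facet normal 0.761 -0.052 -0.647
outer loop
vertex -0.917 -1.888 0.713
vertex -0.98 -3.546 0.772
vertex -1.513 -1.891 0.012
endloop
endfacet
facet normal 0.037 0.999 -0.036
outer loop
vertex -1.513 -1.891 0.012
vertex -2.044 -1.812 1.669
vertex -0.917 -1.888 0.713
endloop
endfacet
facet normal 0.647 0.003 0.763
outer loop
vertex -0.917 -1.888 0.713
vertex -2.107 -3.469 1.728
vertex -0.98 -3.546 0.772
endloop
endfacet
facet normal 0.647 0.003 0.763
outer loop
vertex -2.044 -1.812 1.669
vertex -2.107 -3.469 1.728
vertex -0.917 -1.888 0.713
endloop
endfacet
facet normal -0.068 -0.237 -0.969
outer loop
vertex 0.483 1.316 -2.348
vertex -0.228 1.483 -2.339
vertex 0.266 1.996 -2.499
endloop
endfacet
facet normal 0.952 0.274 -0.133
outer loop
vertex 0.483 1.316 -2.348
vertex 0.266 1.996 -2.499
vertex 0.618 1.79 -0.41
endloop
endfacet
facet normal 0.952 0.274 -0.133
outer loop
vertex 0.618 1.79 -0.41
vertex 0.266 1.996 -2.499
vertex 0.401 2.471 -0.561
endloop
endfacet
facet normal 0.068 0.237 0.969
outer loop
vertex 0.618 1.79 -0.41
vertex 0.401 2.471 -0.561
vertex -0.092 1.957 -0.401
endloop
endfacet
facet normal -0.068 -0.237 -0.969
outer loop
vertex 0.266 1.996 -2.499
vertex -0.228 1.483 -2.339
vertex -0.445 2.163 -2.49
endloop
endfacet
facet normal 0.219 0.944 -0.247
outer loop
vertex 0.266 1.996 -2.499
vertex -0.445 2.163 -2.49
vertex 0.401 2.471 -0.561
endloop
endfacet
facet normal 0.219 0.944 -0.247
outer loop
vertex 0.401 2.471 -0.561
vertex -0.445 2.163 -2.49
vertex -0.309 2.638 -0.552
endloop
endfacet
facet normal 0.068 0.237 0.969
outer loop
vertex 0.401 2.471 -0.561
vertex -0.309 2.638 -0.552
vertex -0.092 1.957 -0.401
endloop
endfacet
facet normal -0.068 -0.237 -0.969
outer loop
vertex -0.445 2.163 -2.49
vertex -0.228 1.483 -2.339
vertex -0.938 1.65 -2.33
endloop
endfacet
facet normal -0.734 0.670 -0.113
outer loop
vertex -0.445 2.163 -2.49
vertex -0.938 1.65 -2.33
vertex -0.309 2.638 -0.552
endloop
endfacet
facet normal -0.734 0.670 -0.113
outer loop
vertex -0.309 2.638 -0.552
vertex -0.938 1.65 -2.33
vertex -0.803 2.124 -0.392
endloop
endfacet
facet normal 0.068 0.237 0.969
outer loop
vertex -0.309 2.638 -0.552
vertex -0.803 2.124 -0.392
vertex -0.092 1.957 -0.401
endloop
endfacet
facet normal -0.068 -0.237 -0.969
outer loop
vertex -0.938 1.65 -2.33
vertex -0.228 1.483 -2.339
vertex -0.721 0.969 -2.179
endloop
endfacet
facet normal -0.952 -0.274 0.133
outer loop
vertex -0.938 1.65 -2.33
vertex -0.721 0.969 -2.179
vertex -0.803 2.124 -0.392
endloop
endfacet
facet normal -0.952 -0.274 0.134
outer loop
vertex -0.803 2.124 -0.392
vertex -0.721 0.969 -2.179
vertex -0.586 1.444 -0.241
endloop
endfacet
facet normal 0.068 0.237 0.969
outer loop
vertex -0.803 2.124 -0.392
vertex -0.586 1.444 -0.241
vertex -0.092 1.957 -0.401
endloop
endfacet
facet normal -0.068 -0.237 -0.969
outer loop
vertex -0.721 0.969 -2.179
vertex -0.228 1.483 -2.339
vertex -0.011 0.802 -2.188
endloop
endfacet
facet normal -0.219 -0.944 0.247
outer loop
vertex -0.721 0.969 -2.179
vertex -0.011 0.802 -2.188
vertex -0.586 1.444 -0.241
endloop
endfacet
facet normal -0.219 -0.944 0.247
outer loop
vertex -0.586 1.444 -0.241
vertex -0.011 0.802 -2.188
vertex 0.125 1.277 -0.25
endloop
endfacet
facet normal 0.068 0.237 0.969
outer loop
vertex -0.586 1.444 -0.241
vertex 0.125 1.277 -0.25
vertex -0.092 1.957 -0.401
endloop
endfacet
facet normal -0.068 -0.237 -0.969
outer loop
vertex -0.011 0.802 -2.188
vertex -0.228 1.483 -2.339
vertex 0.483 1.316 -2.348
endloop
endfacet
facet normal 0.734 -0.670 0.113
outer loop
vertex -0.011 0.802 -2.188
vertex 0.483 1.316 -2.348
vertex 0.125 1.277 -0.25
endloop
endfacet
facet normal 0.734 -0.670 0.113
outer loop
vertex 0.125 1.277 -0.25
vertex 0.483 1.316 -2.348
vertex 0.618 1.79 -0.41
endloop
endfacet
facet normal 0.068 0.237 0.969
outer loop
vertex 0.125 1.277 -0.25
vertex 0.618 1.79 -0.41
vertex -0.092 1.957 -0.401
endloop
endfacet

endsolid


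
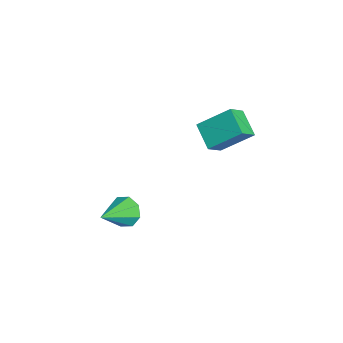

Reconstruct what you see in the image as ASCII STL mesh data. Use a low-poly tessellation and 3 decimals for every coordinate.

solid 
facet normal -0.594 0.638 -0.489
outer loop
vertex 1.921 -1.465 -1.385
vertex 1.286 -1.704 -0.925
vertex 1.86 -1.122 -0.863
endloop
endfacet
facet normal 0.962 0.267 -0.063
outer loop
vertex 1.921 -1.465 -1.385
vertex 1.86 -1.122 -0.863
vertex 2.414 -2.916 0.005
endloop
endfacet
facet normal -0.594 0.638 -0.490
outer loop
vertex 1.86 -1.122 -0.863
vertex 1.286 -1.704 -0.925
vertex 1.463 -1.119 -0.378
endloop
endfacet
facet normal 0.681 0.479 0.554
outer loop
vertex 1.86 -1.122 -0.863
vertex 1.463 -1.119 -0.378
vertex 2.414 -2.916 0.005
endloop
endfacet
facet normal -0.594 0.638 -0.490
outer loop
vertex 1.463 -1.119 -0.378
vertex 1.286 -1.704 -0.925
vertex 0.962 -1.459 -0.213
endloop
endfacet
facet normal 0.130 0.272 0.954
outer loop
vertex 1.463 -1.119 -0.378
vertex 0.962 -1.459 -0.213
vertex 2.414 -2.916 0.005
endloop
endfacet
facet normal -0.593 0.639 -0.490
outer loop
vertex 0.962 -1.459 -0.213
vertex 1.286 -1.704 -0.925
vertex 0.65 -1.942 -0.465
endloop
endfacet
facet normal -0.368 -0.232 0.900
outer loop
vertex 0.962 -1.459 -0.213
vertex 0.65 -1.942 -0.465
vertex 2.414 -2.916 0.005
endloop
endfacet
facet normal -0.593 0.639 -0.490
outer loop
vertex 0.65 -1.942 -0.465
vertex 1.286 -1.704 -0.925
vertex 0.711 -2.285 -0.986
endloop
endfacet
facet normal -0.522 -0.739 0.426
outer loop
vertex 0.65 -1.942 -0.465
vertex 0.711 -2.285 -0.986
vertex 2.414 -2.916 0.005
endloop
endfacet
facet normal -0.594 0.639 -0.489
outer loop
vertex 0.711 -2.285 -0.986
vertex 1.286 -1.704 -0.925
vertex 1.108 -2.288 -1.472
endloop
endfacet
facet normal -0.241 -0.951 -0.191
outer loop
vertex 0.711 -2.285 -0.986
vertex 1.108 -2.288 -1.472
vertex 2.414 -2.916 0.005
endloop
endfacet
facet normal -0.594 0.639 -0.489
outer loop
vertex 1.108 -2.288 -1.472
vertex 1.286 -1.704 -0.925
vertex 1.61 -1.948 -1.637
endloop
endfacet
facet normal 0.310 -0.745 -0.591
outer loop
vertex 1.108 -2.288 -1.472
vertex 1.61 -1.948 -1.637
vertex 2.414 -2.916 0.005
endloop
endfacet
facet normal -0.595 0.638 -0.489
outer loop
vertex 1.61 -1.948 -1.637
vertex 1.286 -1.704 -0.925
vertex 1.921 -1.465 -1.385
endloop
endfacet
facet normal 0.808 -0.240 -0.537
outer loop
vertex 1.61 -1.948 -1.637
vertex 1.921 -1.465 -1.385
vertex 2.414 -2.916 0.005
endloop
endfacet
facet normal -0.498 0.580 -0.644
outer loop
vertex -2.144 2.674 1.283
vertex -1.877 4.147 2.404
vertex -0.921 2.969 0.603
endloop
endfacet
facet normal -0.143 -0.788 -0.599
outer loop
vertex -0.323 2.273 1.376
vertex -2.144 2.674 1.283
vertex -0.921 2.969 0.603
endloop
endfacet
facet normal -0.499 0.580 -0.644
outer loop
vertex -0.921 2.969 0.603
vertex -1.877 4.147 2.404
vertex -0.654 4.443 1.724
endloop
endfacet
facet normal 0.855 0.207 -0.475
outer loop
vertex -0.654 4.443 1.724
vertex -0.323 2.273 1.376
vertex -0.921 2.969 0.603
endloop
endfacet
facet normal -0.855 -0.207 0.475
outer loop
vertex -2.144 2.674 1.283
vertex -1.279 3.451 3.177
vertex -1.877 4.147 2.404
endloop
endfacet
facet normal -0.143 -0.787 -0.600
outer loop
vertex -1.546 1.977 2.056
vertex -2.144 2.674 1.283
vertex -0.323 2.273 1.376
endloop
endfacet
facet normal -0.855 -0.207 0.475
outer loop
vertex -1.546 1.977 2.056
vertex -1.279 3.451 3.177
vertex -2.144 2.674 1.283
endloop
endfacet
facet normal 0.142 0.788 0.599
outer loop
vertex -1.877 4.147 2.404
vertex -1.279 3.451 3.177
vertex -0.654 4.443 1.724
endloop
endfacet
facet normal 0.855 0.207 -0.475
outer loop
vertex -0.056 3.746 2.497
vertex -0.323 2.273 1.376
vertex -0.654 4.443 1.724
endloop
endfacet
facet normal 0.143 0.788 0.599
outer loop
vertex -0.654 4.443 1.724
vertex -1.279 3.451 3.177
vertex -0.056 3.746 2.497
endloop
endfacet
facet normal 0.498 -0.580 0.644
outer loop
vertex -0.056 3.746 2.497
vertex -1.546 1.977 2.056
vertex -0.323 2.273 1.376
endloop
endfacet
facet normal 0.498 -0.580 0.644
outer loop
vertex -1.279 3.451 3.177
vertex -1.546 1.977 2.056
vertex -0.056 3.746 2.497
endloop
endfacet

endsolid


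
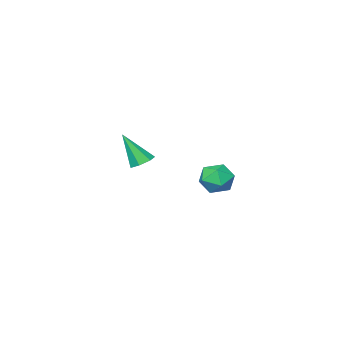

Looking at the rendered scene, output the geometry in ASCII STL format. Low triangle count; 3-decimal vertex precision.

solid 
facet normal -0.277 0.419 -0.865
outer loop
vertex 0.135 -3.029 1.614
vertex -0.446 -2.98 1.824
vertex 0.018 -2.572 1.873
endloop
endfacet
facet normal 0.976 0.181 0.122
outer loop
vertex 0.135 -3.029 1.614
vertex 0.018 -2.572 1.873
vertex 0.046 -3.72 3.356
endloop
endfacet
facet normal -0.277 0.419 -0.865
outer loop
vertex 0.018 -2.572 1.873
vertex -0.446 -2.98 1.824
vertex -0.449 -2.422 2.095
endloop
endfacet
facet normal 0.478 0.699 0.532
outer loop
vertex 0.018 -2.572 1.873
vertex -0.449 -2.422 2.095
vertex 0.046 -3.72 3.356
endloop
endfacet
facet normal -0.277 0.419 -0.865
outer loop
vertex -0.449 -2.422 2.095
vertex -0.446 -2.98 1.824
vertex -0.914 -2.693 2.113
endloop
endfacet
facet normal -0.318 0.595 0.738
outer loop
vertex -0.449 -2.422 2.095
vertex -0.914 -2.693 2.113
vertex 0.046 -3.72 3.356
endloop
endfacet
facet normal -0.278 0.417 -0.865
outer loop
vertex -0.914 -2.693 2.113
vertex -0.446 -2.98 1.824
vertex -1.026 -3.18 1.914
endloop
endfacet
facet normal -0.811 -0.052 0.583
outer loop
vertex -0.914 -2.693 2.113
vertex -1.026 -3.18 1.914
vertex 0.046 -3.72 3.356
endloop
endfacet
facet normal -0.278 0.416 -0.866
outer loop
vertex -1.026 -3.18 1.914
vertex -0.446 -2.98 1.824
vertex -0.702 -3.517 1.648
endloop
endfacet
facet normal -0.630 -0.753 0.187
outer loop
vertex -1.026 -3.18 1.914
vertex -0.702 -3.517 1.648
vertex 0.046 -3.72 3.356
endloop
endfacet
facet normal -0.279 0.417 -0.865
outer loop
vertex -0.702 -3.517 1.648
vertex -0.446 -2.98 1.824
vertex -0.185 -3.449 1.514
endloop
endfacet
facet normal 0.089 -0.984 -0.156
outer loop
vertex -0.702 -3.517 1.648
vertex -0.185 -3.449 1.514
vertex 0.046 -3.72 3.356
endloop
endfacet
facet normal -0.278 0.417 -0.865
outer loop
vertex -0.185 -3.449 1.514
vertex -0.446 -2.98 1.824
vertex 0.135 -3.029 1.614
endloop
endfacet
facet normal 0.802 -0.568 -0.184
outer loop
vertex -0.185 -3.449 1.514
vertex 0.135 -3.029 1.614
vertex 0.046 -3.72 3.356
endloop
endfacet
facet normal -0.831 -0.438 0.342
outer loop
vertex -0.744 2.488 2.543
vertex -0.307 1.806 2.731
vertex -0.395 2.412 3.293
endloop
endfacet
facet normal -0.862 0.272 0.429
outer loop
vertex -0.744 2.488 2.543
vertex -0.395 2.412 3.293
vertex -0.365 3.14 2.892
endloop
endfacet
facet normal -0.790 0.574 -0.214
outer loop
vertex -0.744 2.488 2.543
vertex -0.365 3.14 2.892
vertex -0.26 2.983 2.083
endloop
endfacet
facet normal -0.716 0.053 -0.696
outer loop
vertex -0.744 2.488 2.543
vertex -0.26 2.983 2.083
vertex -0.225 2.159 1.984
endloop
endfacet
facet normal -0.741 -0.572 -0.352
outer loop
vertex -0.744 2.488 2.543
vertex -0.225 2.159 1.984
vertex -0.307 1.806 2.731
endloop
endfacet
facet normal -0.304 0.469 0.829
outer loop
vertex -0.365 3.14 2.892
vertex -0.395 2.412 3.293
vertex 0.305 2.861 3.296
endloop
endfacet
facet normal -0.255 -0.677 0.690
outer loop
vertex -0.395 2.412 3.293
vertex -0.307 1.806 2.731
vertex 0.34 2.037 3.197
endloop
endfacet
facet normal -0.110 -0.894 -0.435
outer loop
vertex -0.307 1.806 2.731
vertex -0.225 2.159 1.984
vertex 0.445 1.88 2.388
endloop
endfacet
facet normal -0.070 0.116 -0.991
outer loop
vertex -0.225 2.159 1.984
vertex -0.26 2.983 2.083
vertex 0.475 2.608 1.987
endloop
endfacet
facet normal -0.190 0.959 -0.211
outer loop
vertex -0.26 2.983 2.083
vertex -0.365 3.14 2.892
vertex 0.387 3.214 2.549
endloop
endfacet
facet normal 0.716 -0.053 0.696
outer loop
vertex 0.824 2.532 2.737
vertex 0.305 2.861 3.296
vertex 0.34 2.037 3.197
endloop
endfacet
facet normal 0.790 -0.574 0.214
outer loop
vertex 0.824 2.532 2.737
vertex 0.34 2.037 3.197
vertex 0.445 1.88 2.388
endloop
endfacet
facet normal 0.862 -0.272 -0.429
outer loop
vertex 0.824 2.532 2.737
vertex 0.445 1.88 2.388
vertex 0.475 2.608 1.987
endloop
endfacet
facet normal 0.831 0.438 -0.342
outer loop
vertex 0.824 2.532 2.737
vertex 0.475 2.608 1.987
vertex 0.387 3.214 2.549
endloop
endfacet
facet normal 0.741 0.572 0.352
outer loop
vertex 0.824 2.532 2.737
vertex 0.387 3.214 2.549
vertex 0.305 2.861 3.296
endloop
endfacet
facet normal 0.070 -0.116 0.991
outer loop
vertex 0.34 2.037 3.197
vertex 0.305 2.861 3.296
vertex -0.395 2.412 3.293
endloop
endfacet
facet normal 0.190 -0.959 0.211
outer loop
vertex 0.445 1.88 2.388
vertex 0.34 2.037 3.197
vertex -0.307 1.806 2.731
endloop
endfacet
facet normal 0.304 -0.469 -0.829
outer loop
vertex 0.475 2.608 1.987
vertex 0.445 1.88 2.388
vertex -0.225 2.159 1.984
endloop
endfacet
facet normal 0.255 0.677 -0.690
outer loop
vertex 0.387 3.214 2.549
vertex 0.475 2.608 1.987
vertex -0.26 2.983 2.083
endloop
endfacet
facet normal 0.110 0.894 0.435
outer loop
vertex 0.305 2.861 3.296
vertex 0.387 3.214 2.549
vertex -0.365 3.14 2.892
endloop
endfacet

endsolid


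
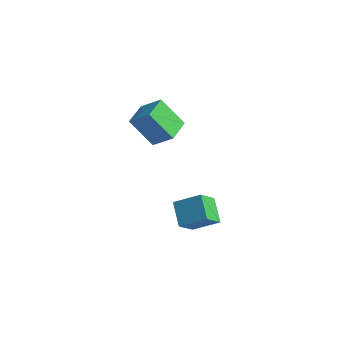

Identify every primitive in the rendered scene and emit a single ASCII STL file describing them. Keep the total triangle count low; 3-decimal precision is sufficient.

solid 
facet normal -0.467 -0.370 0.803
outer loop
vertex 0.579 1.328 4.347
vertex -0.145 2.862 4.633
vertex -0.619 0.928 3.465
endloop
endfacet
facet normal 0.420 -0.892 -0.166
outer loop
vertex 0.405 1.738 1.707
vertex 0.579 1.328 4.347
vertex -0.619 0.928 3.465
endloop
endfacet
facet normal -0.467 -0.370 0.803
outer loop
vertex -0.619 0.928 3.465
vertex -0.145 2.862 4.633
vertex -1.342 2.461 3.751
endloop
endfacet
facet normal -0.778 -0.260 -0.573
outer loop
vertex -1.342 2.461 3.751
vertex 0.405 1.738 1.707
vertex -0.619 0.928 3.465
endloop
endfacet
facet normal 0.777 0.260 0.573
outer loop
vertex 0.579 1.328 4.347
vertex 0.879 3.672 2.875
vertex -0.145 2.862 4.633
endloop
endfacet
facet normal 0.421 -0.892 -0.166
outer loop
vertex 1.602 2.139 2.589
vertex 0.579 1.328 4.347
vertex 0.405 1.738 1.707
endloop
endfacet
facet normal 0.778 0.260 0.572
outer loop
vertex 1.602 2.139 2.589
vertex 0.879 3.672 2.875
vertex 0.579 1.328 4.347
endloop
endfacet
facet normal -0.421 0.892 0.166
outer loop
vertex -0.145 2.862 4.633
vertex 0.879 3.672 2.875
vertex -1.342 2.461 3.751
endloop
endfacet
facet normal -0.778 -0.260 -0.572
outer loop
vertex -0.319 3.272 1.993
vertex 0.405 1.738 1.707
vertex -1.342 2.461 3.751
endloop
endfacet
facet normal -0.421 0.892 0.167
outer loop
vertex -1.342 2.461 3.751
vertex 0.879 3.672 2.875
vertex -0.319 3.272 1.993
endloop
endfacet
facet normal 0.467 0.370 -0.803
outer loop
vertex -0.319 3.272 1.993
vertex 1.602 2.139 2.589
vertex 0.405 1.738 1.707
endloop
endfacet
facet normal 0.467 0.370 -0.803
outer loop
vertex 0.879 3.672 2.875
vertex 1.602 2.139 2.589
vertex -0.319 3.272 1.993
endloop
endfacet
facet normal -0.669 0.370 0.644
outer loop
vertex 2.928 2.974 -1.679
vertex 2.705 4.218 -2.626
vertex 1.637 2.102 -2.519
endloop
endfacet
facet normal 0.142 -0.788 0.600
outer loop
vertex 2.795 1.462 -3.634
vertex 2.928 2.974 -1.679
vertex 1.637 2.102 -2.519
endloop
endfacet
facet normal -0.670 0.371 0.644
outer loop
vertex 1.637 2.102 -2.519
vertex 2.705 4.218 -2.626
vertex 1.414 3.346 -3.467
endloop
endfacet
facet normal -0.729 -0.493 -0.475
outer loop
vertex 1.414 3.346 -3.467
vertex 2.795 1.462 -3.634
vertex 1.637 2.102 -2.519
endloop
endfacet
facet normal 0.729 0.492 0.475
outer loop
vertex 2.928 2.974 -1.679
vertex 3.863 3.578 -3.741
vertex 2.705 4.218 -2.626
endloop
endfacet
facet normal 0.141 -0.788 0.600
outer loop
vertex 4.086 2.334 -2.793
vertex 2.928 2.974 -1.679
vertex 2.795 1.462 -3.634
endloop
endfacet
facet normal 0.729 0.493 0.475
outer loop
vertex 4.086 2.334 -2.793
vertex 3.863 3.578 -3.741
vertex 2.928 2.974 -1.679
endloop
endfacet
facet normal -0.142 0.788 -0.599
outer loop
vertex 2.705 4.218 -2.626
vertex 3.863 3.578 -3.741
vertex 1.414 3.346 -3.467
endloop
endfacet
facet normal -0.729 -0.492 -0.475
outer loop
vertex 2.572 2.706 -4.581
vertex 2.795 1.462 -3.634
vertex 1.414 3.346 -3.467
endloop
endfacet
facet normal -0.142 0.788 -0.600
outer loop
vertex 1.414 3.346 -3.467
vertex 3.863 3.578 -3.741
vertex 2.572 2.706 -4.581
endloop
endfacet
facet normal 0.670 -0.370 -0.644
outer loop
vertex 2.572 2.706 -4.581
vertex 4.086 2.334 -2.793
vertex 2.795 1.462 -3.634
endloop
endfacet
facet normal 0.669 -0.371 -0.644
outer loop
vertex 3.863 3.578 -3.741
vertex 4.086 2.334 -2.793
vertex 2.572 2.706 -4.581
endloop
endfacet

endsolid


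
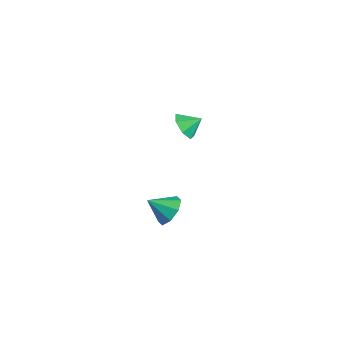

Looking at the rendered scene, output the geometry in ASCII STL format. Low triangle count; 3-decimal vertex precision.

solid 
facet normal -0.347 -0.755 -0.557
outer loop
vertex -3.034 2.169 -1.923
vertex -3.881 2.751 -2.184
vertex -2.946 2.686 -2.679
endloop
endfacet
facet normal 0.954 0.183 0.236
outer loop
vertex -3.034 2.169 -1.923
vertex -2.946 2.686 -2.679
vertex -3.439 3.709 -1.476
endloop
endfacet
facet normal -0.347 -0.755 -0.557
outer loop
vertex -2.946 2.686 -2.679
vertex -3.881 2.751 -2.184
vertex -3.562 3.252 -3.062
endloop
endfacet
facet normal 0.734 0.636 -0.240
outer loop
vertex -2.946 2.686 -2.679
vertex -3.562 3.252 -3.062
vertex -3.439 3.709 -1.476
endloop
endfacet
facet normal -0.348 -0.754 -0.557
outer loop
vertex -3.562 3.252 -3.062
vertex -3.881 2.751 -2.184
vertex -4.418 3.441 -2.783
endloop
endfacet
facet normal 0.118 0.952 -0.283
outer loop
vertex -3.562 3.252 -3.062
vertex -4.418 3.441 -2.783
vertex -3.439 3.709 -1.476
endloop
endfacet
facet normal -0.348 -0.754 -0.557
outer loop
vertex -4.418 3.441 -2.783
vertex -3.881 2.751 -2.184
vertex -4.869 3.11 -2.053
endloop
endfacet
facet normal -0.430 0.892 0.139
outer loop
vertex -4.418 3.441 -2.783
vertex -4.869 3.11 -2.053
vertex -3.439 3.709 -1.476
endloop
endfacet
facet normal -0.348 -0.755 -0.556
outer loop
vertex -4.869 3.11 -2.053
vertex -3.881 2.751 -2.184
vertex -4.576 2.509 -1.421
endloop
endfacet
facet normal -0.496 0.503 0.708
outer loop
vertex -4.869 3.11 -2.053
vertex -4.576 2.509 -1.421
vertex -3.439 3.709 -1.476
endloop
endfacet
facet normal -0.348 -0.754 -0.556
outer loop
vertex -4.576 2.509 -1.421
vertex -3.881 2.751 -2.184
vertex -3.759 2.09 -1.364
endloop
endfacet
facet normal -0.031 0.075 0.997
outer loop
vertex -4.576 2.509 -1.421
vertex -3.759 2.09 -1.364
vertex -3.439 3.709 -1.476
endloop
endfacet
facet normal -0.347 -0.755 -0.557
outer loop
vertex -3.759 2.09 -1.364
vertex -3.881 2.751 -2.184
vertex -3.034 2.169 -1.923
endloop
endfacet
facet normal 0.614 -0.067 0.787
outer loop
vertex -3.759 2.09 -1.364
vertex -3.034 2.169 -1.923
vertex -3.439 3.709 -1.476
endloop
endfacet
facet normal 0.374 0.709 -0.598
outer loop
vertex 4.863 -2.124 -1.108
vertex 4.025 -2.26 -1.793
vertex 4.217 -1.629 -0.925
endloop
endfacet
facet normal 0.230 -0.059 0.971
outer loop
vertex 4.863 -2.124 -1.108
vertex 4.217 -1.629 -0.925
vertex 3.435 -3.38 -0.847
endloop
endfacet
facet normal 0.374 0.709 -0.598
outer loop
vertex 4.217 -1.629 -0.925
vertex 4.025 -2.26 -1.793
vertex 3.459 -1.503 -1.25
endloop
endfacet
facet normal -0.358 0.200 0.912
outer loop
vertex 4.217 -1.629 -0.925
vertex 3.459 -1.503 -1.25
vertex 3.435 -3.38 -0.847
endloop
endfacet
facet normal 0.374 0.709 -0.598
outer loop
vertex 3.459 -1.503 -1.25
vertex 4.025 -2.26 -1.793
vertex 3.033 -1.821 -1.893
endloop
endfacet
facet normal -0.854 0.120 0.507
outer loop
vertex 3.459 -1.503 -1.25
vertex 3.033 -1.821 -1.893
vertex 3.435 -3.38 -0.847
endloop
endfacet
facet normal 0.374 0.709 -0.598
outer loop
vertex 3.033 -1.821 -1.893
vertex 4.025 -2.26 -1.793
vertex 3.188 -2.396 -2.477
endloop
endfacet
facet normal -0.967 -0.254 -0.007
outer loop
vertex 3.033 -1.821 -1.893
vertex 3.188 -2.396 -2.477
vertex 3.435 -3.38 -0.847
endloop
endfacet
facet normal 0.374 0.709 -0.598
outer loop
vertex 3.188 -2.396 -2.477
vertex 4.025 -2.26 -1.793
vertex 3.834 -2.891 -2.66
endloop
endfacet
facet normal -0.631 -0.703 -0.328
outer loop
vertex 3.188 -2.396 -2.477
vertex 3.834 -2.891 -2.66
vertex 3.435 -3.38 -0.847
endloop
endfacet
facet normal 0.374 0.709 -0.598
outer loop
vertex 3.834 -2.891 -2.66
vertex 4.025 -2.26 -1.793
vertex 4.592 -3.017 -2.335
endloop
endfacet
facet normal -0.044 -0.962 -0.269
outer loop
vertex 3.834 -2.891 -2.66
vertex 4.592 -3.017 -2.335
vertex 3.435 -3.38 -0.847
endloop
endfacet
facet normal 0.374 0.709 -0.598
outer loop
vertex 4.592 -3.017 -2.335
vertex 4.025 -2.26 -1.793
vertex 5.018 -2.699 -1.692
endloop
endfacet
facet normal 0.452 -0.881 0.136
outer loop
vertex 4.592 -3.017 -2.335
vertex 5.018 -2.699 -1.692
vertex 3.435 -3.38 -0.847
endloop
endfacet
facet normal 0.374 0.709 -0.598
outer loop
vertex 5.018 -2.699 -1.692
vertex 4.025 -2.26 -1.793
vertex 4.863 -2.124 -1.108
endloop
endfacet
facet normal 0.565 -0.508 0.650
outer loop
vertex 5.018 -2.699 -1.692
vertex 4.863 -2.124 -1.108
vertex 3.435 -3.38 -0.847
endloop
endfacet

endsolid


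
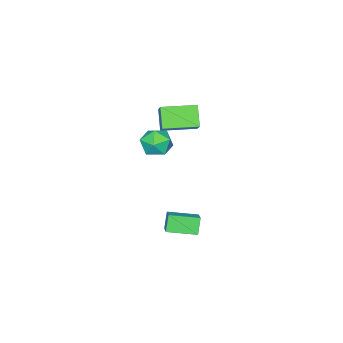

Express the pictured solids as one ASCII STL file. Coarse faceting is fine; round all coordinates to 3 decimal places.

solid 
facet normal -0.482 -0.474 0.737
outer loop
vertex 2.427 0.896 3.828
vertex 1.119 2.218 3.823
vertex 1.764 0.236 2.969
endloop
endfacet
facet normal 0.703 -0.711 0.003
outer loop
vertex 2.401 0.862 1.997
vertex 2.427 0.896 3.828
vertex 1.764 0.236 2.969
endloop
endfacet
facet normal -0.482 -0.474 0.737
outer loop
vertex 1.764 0.236 2.969
vertex 1.119 2.218 3.823
vertex 0.456 1.558 2.964
endloop
endfacet
facet normal -0.522 -0.519 -0.677
outer loop
vertex 0.456 1.558 2.964
vertex 2.401 0.862 1.997
vertex 1.764 0.236 2.969
endloop
endfacet
facet normal 0.522 0.519 0.677
outer loop
vertex 2.427 0.896 3.828
vertex 1.756 2.844 2.851
vertex 1.119 2.218 3.823
endloop
endfacet
facet normal 0.703 -0.711 0.003
outer loop
vertex 3.064 1.522 2.856
vertex 2.427 0.896 3.828
vertex 2.401 0.862 1.997
endloop
endfacet
facet normal 0.522 0.519 0.677
outer loop
vertex 3.064 1.522 2.856
vertex 1.756 2.844 2.851
vertex 2.427 0.896 3.828
endloop
endfacet
facet normal -0.703 0.711 -0.003
outer loop
vertex 1.119 2.218 3.823
vertex 1.756 2.844 2.851
vertex 0.456 1.558 2.964
endloop
endfacet
facet normal -0.522 -0.519 -0.677
outer loop
vertex 1.093 2.184 1.992
vertex 2.401 0.862 1.997
vertex 0.456 1.558 2.964
endloop
endfacet
facet normal -0.703 0.711 -0.003
outer loop
vertex 0.456 1.558 2.964
vertex 1.756 2.844 2.851
vertex 1.093 2.184 1.992
endloop
endfacet
facet normal 0.482 0.474 -0.737
outer loop
vertex 1.093 2.184 1.992
vertex 3.064 1.522 2.856
vertex 2.401 0.862 1.997
endloop
endfacet
facet normal 0.482 0.474 -0.737
outer loop
vertex 1.756 2.844 2.851
vertex 3.064 1.522 2.856
vertex 1.093 2.184 1.992
endloop
endfacet
facet normal -0.216 0.973 -0.086
outer loop
vertex 2.577 1.29 0.485
vertex 1.643 1.086 0.52
vertex 2.124 1.264 1.327
endloop
endfacet
facet normal 0.409 0.879 0.247
outer loop
vertex 2.577 1.29 0.485
vertex 2.124 1.264 1.327
vertex 2.997 0.882 1.242
endloop
endfacet
facet normal 0.838 0.511 -0.190
outer loop
vertex 2.577 1.29 0.485
vertex 2.997 0.882 1.242
vertex 3.055 0.467 0.382
endloop
endfacet
facet normal 0.480 0.378 -0.792
outer loop
vertex 2.577 1.29 0.485
vertex 3.055 0.467 0.382
vertex 2.218 0.593 -0.065
endloop
endfacet
facet normal -0.172 0.663 -0.728
outer loop
vertex 2.577 1.29 0.485
vertex 2.218 0.593 -0.065
vertex 1.643 1.086 0.52
endloop
endfacet
facet normal 0.291 0.482 0.827
outer loop
vertex 2.997 0.882 1.242
vertex 2.124 1.264 1.327
vertex 2.322 0.427 1.745
endloop
endfacet
facet normal -0.718 0.634 0.288
outer loop
vertex 2.124 1.264 1.327
vertex 1.643 1.086 0.52
vertex 1.485 0.553 1.298
endloop
endfacet
facet normal -0.648 0.133 -0.750
outer loop
vertex 1.643 1.086 0.52
vertex 2.218 0.593 -0.065
vertex 1.543 0.138 0.438
endloop
endfacet
facet normal 0.406 -0.330 -0.852
outer loop
vertex 2.218 0.593 -0.065
vertex 3.055 0.467 0.382
vertex 2.416 -0.244 0.353
endloop
endfacet
facet normal 0.986 -0.115 0.122
outer loop
vertex 3.055 0.467 0.382
vertex 2.997 0.882 1.242
vertex 2.897 -0.066 1.16
endloop
endfacet
facet normal -0.480 -0.378 0.792
outer loop
vertex 1.963 -0.27 1.195
vertex 2.322 0.427 1.745
vertex 1.485 0.553 1.298
endloop
endfacet
facet normal -0.838 -0.511 0.190
outer loop
vertex 1.963 -0.27 1.195
vertex 1.485 0.553 1.298
vertex 1.543 0.138 0.438
endloop
endfacet
facet normal -0.409 -0.879 -0.247
outer loop
vertex 1.963 -0.27 1.195
vertex 1.543 0.138 0.438
vertex 2.416 -0.244 0.353
endloop
endfacet
facet normal 0.216 -0.973 0.086
outer loop
vertex 1.963 -0.27 1.195
vertex 2.416 -0.244 0.353
vertex 2.897 -0.066 1.16
endloop
endfacet
facet normal 0.172 -0.663 0.728
outer loop
vertex 1.963 -0.27 1.195
vertex 2.897 -0.066 1.16
vertex 2.322 0.427 1.745
endloop
endfacet
facet normal -0.406 0.330 0.852
outer loop
vertex 1.485 0.553 1.298
vertex 2.322 0.427 1.745
vertex 2.124 1.264 1.327
endloop
endfacet
facet normal -0.986 0.115 -0.122
outer loop
vertex 1.543 0.138 0.438
vertex 1.485 0.553 1.298
vertex 1.643 1.086 0.52
endloop
endfacet
facet normal -0.291 -0.482 -0.827
outer loop
vertex 2.416 -0.244 0.353
vertex 1.543 0.138 0.438
vertex 2.218 0.593 -0.065
endloop
endfacet
facet normal 0.718 -0.634 -0.288
outer loop
vertex 2.897 -0.066 1.16
vertex 2.416 -0.244 0.353
vertex 3.055 0.467 0.382
endloop
endfacet
facet normal 0.648 -0.133 0.750
outer loop
vertex 2.322 0.427 1.745
vertex 2.897 -0.066 1.16
vertex 2.997 0.882 1.242
endloop
endfacet
facet normal -0.635 -0.596 -0.492
outer loop
vertex 3.066 1.798 -3.454
vertex 2.072 3.055 -3.695
vertex 3.555 2.013 -4.346
endloop
endfacet
facet normal 0.613 -0.776 0.149
outer loop
vertex 4.228 2.645 -3.825
vertex 3.066 1.798 -3.454
vertex 3.555 2.013 -4.346
endloop
endfacet
facet normal -0.635 -0.596 -0.492
outer loop
vertex 3.555 2.013 -4.346
vertex 2.072 3.055 -3.695
vertex 2.561 3.27 -4.587
endloop
endfacet
facet normal 0.470 0.207 -0.858
outer loop
vertex 2.561 3.27 -4.587
vertex 4.228 2.645 -3.825
vertex 3.555 2.013 -4.346
endloop
endfacet
facet normal -0.470 -0.207 0.858
outer loop
vertex 3.066 1.798 -3.454
vertex 2.745 3.687 -3.174
vertex 2.072 3.055 -3.695
endloop
endfacet
facet normal 0.613 -0.776 0.149
outer loop
vertex 3.739 2.43 -2.933
vertex 3.066 1.798 -3.454
vertex 4.228 2.645 -3.825
endloop
endfacet
facet normal -0.470 -0.207 0.858
outer loop
vertex 3.739 2.43 -2.933
vertex 2.745 3.687 -3.174
vertex 3.066 1.798 -3.454
endloop
endfacet
facet normal -0.613 0.776 -0.149
outer loop
vertex 2.072 3.055 -3.695
vertex 2.745 3.687 -3.174
vertex 2.561 3.27 -4.587
endloop
endfacet
facet normal 0.470 0.207 -0.858
outer loop
vertex 3.234 3.902 -4.066
vertex 4.228 2.645 -3.825
vertex 2.561 3.27 -4.587
endloop
endfacet
facet normal -0.613 0.776 -0.149
outer loop
vertex 2.561 3.27 -4.587
vertex 2.745 3.687 -3.174
vertex 3.234 3.902 -4.066
endloop
endfacet
facet normal 0.635 0.596 0.492
outer loop
vertex 3.234 3.902 -4.066
vertex 3.739 2.43 -2.933
vertex 4.228 2.645 -3.825
endloop
endfacet
facet normal 0.635 0.596 0.492
outer loop
vertex 2.745 3.687 -3.174
vertex 3.739 2.43 -2.933
vertex 3.234 3.902 -4.066
endloop
endfacet

endsolid


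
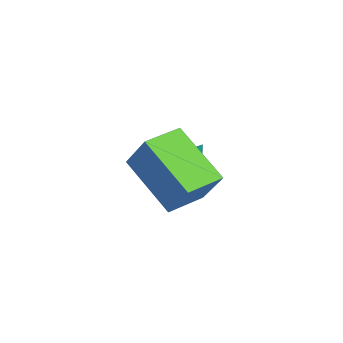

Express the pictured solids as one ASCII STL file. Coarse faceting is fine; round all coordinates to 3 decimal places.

solid 
facet normal -0.604 -0.589 0.537
outer loop
vertex 3.263 -3.041 -0.333
vertex 2.343 -2.11 -0.347
vertex 2.699 -3.617 -1.599
endloop
endfacet
facet normal 0.703 -0.711 0.010
outer loop
vertex 3.997 -2.35 -2.753
vertex 3.263 -3.041 -0.333
vertex 2.699 -3.617 -1.599
endloop
endfacet
facet normal -0.604 -0.589 0.537
outer loop
vertex 2.699 -3.617 -1.599
vertex 2.343 -2.11 -0.347
vertex 1.778 -2.685 -1.612
endloop
endfacet
facet normal -0.376 -0.383 -0.844
outer loop
vertex 1.778 -2.685 -1.612
vertex 3.997 -2.35 -2.753
vertex 2.699 -3.617 -1.599
endloop
endfacet
facet normal 0.375 0.384 0.844
outer loop
vertex 3.263 -3.041 -0.333
vertex 3.641 -0.843 -1.501
vertex 2.343 -2.11 -0.347
endloop
endfacet
facet normal 0.702 -0.712 0.010
outer loop
vertex 4.562 -1.775 -1.488
vertex 3.263 -3.041 -0.333
vertex 3.997 -2.35 -2.753
endloop
endfacet
facet normal 0.376 0.384 0.843
outer loop
vertex 4.562 -1.775 -1.488
vertex 3.641 -0.843 -1.501
vertex 3.263 -3.041 -0.333
endloop
endfacet
facet normal -0.703 0.711 -0.009
outer loop
vertex 2.343 -2.11 -0.347
vertex 3.641 -0.843 -1.501
vertex 1.778 -2.685 -1.612
endloop
endfacet
facet normal -0.376 -0.384 -0.843
outer loop
vertex 3.077 -1.419 -2.767
vertex 3.997 -2.35 -2.753
vertex 1.778 -2.685 -1.612
endloop
endfacet
facet normal -0.703 0.711 -0.011
outer loop
vertex 1.778 -2.685 -1.612
vertex 3.641 -0.843 -1.501
vertex 3.077 -1.419 -2.767
endloop
endfacet
facet normal 0.604 0.589 -0.537
outer loop
vertex 3.077 -1.419 -2.767
vertex 4.562 -1.775 -1.488
vertex 3.997 -2.35 -2.753
endloop
endfacet
facet normal 0.604 0.589 -0.537
outer loop
vertex 3.641 -0.843 -1.501
vertex 4.562 -1.775 -1.488
vertex 3.077 -1.419 -2.767
endloop
endfacet
facet normal -0.167 -0.431 -0.887
outer loop
vertex 1.038 -1.846 -3.934
vertex 0.477 -2.258 -3.628
vertex 0.438 -1.573 -3.954
endloop
endfacet
facet normal 0.415 0.905 -0.098
outer loop
vertex 1.038 -1.846 -3.934
vertex 0.438 -1.573 -3.954
vertex 0.763 -1.522 -2.112
endloop
endfacet
facet normal -0.166 -0.431 -0.887
outer loop
vertex 0.438 -1.573 -3.954
vertex 0.477 -2.258 -3.628
vertex -0.132 -1.816 -3.729
endloop
endfacet
facet normal -0.378 0.925 0.041
outer loop
vertex 0.438 -1.573 -3.954
vertex -0.132 -1.816 -3.729
vertex 0.763 -1.522 -2.112
endloop
endfacet
facet normal -0.166 -0.431 -0.887
outer loop
vertex -0.132 -1.816 -3.729
vertex 0.477 -2.258 -3.628
vertex -0.243 -2.392 -3.428
endloop
endfacet
facet normal -0.840 0.370 0.398
outer loop
vertex -0.132 -1.816 -3.729
vertex -0.243 -2.392 -3.428
vertex 0.763 -1.522 -2.112
endloop
endfacet
facet normal -0.166 -0.430 -0.887
outer loop
vertex -0.243 -2.392 -3.428
vertex 0.477 -2.258 -3.628
vertex 0.188 -2.868 -3.278
endloop
endfacet
facet normal -0.623 -0.343 0.703
outer loop
vertex -0.243 -2.392 -3.428
vertex 0.188 -2.868 -3.278
vertex 0.763 -1.522 -2.112
endloop
endfacet
facet normal -0.167 -0.430 -0.887
outer loop
vertex 0.188 -2.868 -3.278
vertex 0.477 -2.258 -3.628
vertex 0.837 -2.885 -3.392
endloop
endfacet
facet normal 0.110 -0.677 0.728
outer loop
vertex 0.188 -2.868 -3.278
vertex 0.837 -2.885 -3.392
vertex 0.763 -1.522 -2.112
endloop
endfacet
facet normal -0.167 -0.430 -0.887
outer loop
vertex 0.837 -2.885 -3.392
vertex 0.477 -2.258 -3.628
vertex 1.216 -2.43 -3.684
endloop
endfacet
facet normal 0.806 -0.381 0.452
outer loop
vertex 0.837 -2.885 -3.392
vertex 1.216 -2.43 -3.684
vertex 0.763 -1.522 -2.112
endloop
endfacet
facet normal -0.167 -0.431 -0.887
outer loop
vertex 1.216 -2.43 -3.684
vertex 0.477 -2.258 -3.628
vertex 1.038 -1.846 -3.934
endloop
endfacet
facet normal 0.942 0.324 0.085
outer loop
vertex 1.216 -2.43 -3.684
vertex 1.038 -1.846 -3.934
vertex 0.763 -1.522 -2.112
endloop
endfacet

endsolid
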